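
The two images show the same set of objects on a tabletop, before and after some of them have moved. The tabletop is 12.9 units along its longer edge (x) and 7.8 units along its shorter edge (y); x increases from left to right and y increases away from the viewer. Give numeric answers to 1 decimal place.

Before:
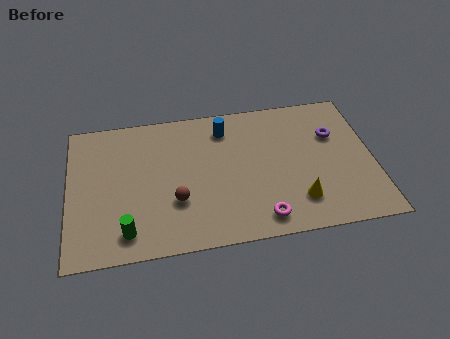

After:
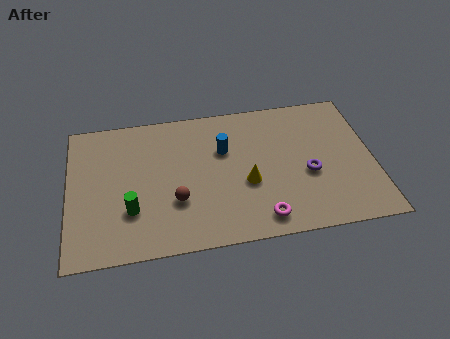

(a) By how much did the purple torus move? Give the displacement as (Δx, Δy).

(-1.2, -2.0)

The purple torus started near (11.3, 5.2) and ended near (10.1, 3.2).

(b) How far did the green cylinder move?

1.1

The green cylinder moved from about (2.4, 1.3) to (2.6, 2.4), a distance of √(0.2² + 1.1²) ≈ 1.1.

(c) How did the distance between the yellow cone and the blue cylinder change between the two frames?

-3.2

They were about 5.4 units apart before and 2.2 after — 3.2 units closer together.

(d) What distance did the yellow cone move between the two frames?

2.5

The yellow cone was near (9.6, 1.8) before and (7.5, 3.1) after, so it travelled √(2.1² + 1.3²) ≈ 2.5 units.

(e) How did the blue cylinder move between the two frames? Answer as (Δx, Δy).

(-0.1, -1.2)

From the two frames, the blue cylinder sits at roughly (6.7, 6.3) before and (6.6, 5.1) after.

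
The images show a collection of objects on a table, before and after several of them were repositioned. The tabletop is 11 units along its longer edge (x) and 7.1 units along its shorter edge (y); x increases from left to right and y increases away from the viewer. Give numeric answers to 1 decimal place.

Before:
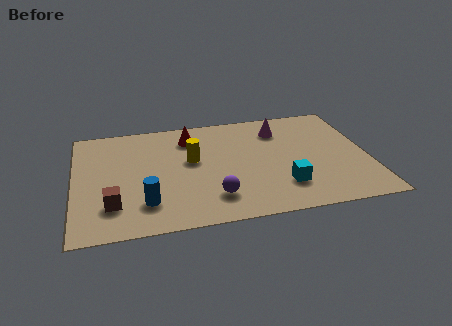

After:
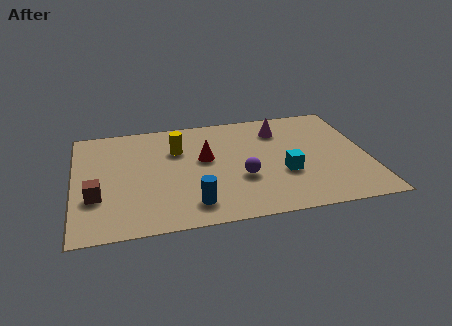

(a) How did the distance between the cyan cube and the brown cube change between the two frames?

+0.7

Before: roughly 6.3 units apart; after: 7.0. That's 0.7 units further apart.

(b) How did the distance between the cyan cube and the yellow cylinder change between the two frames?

+0.5

They were about 4.0 units apart before and 4.5 after — 0.5 units further apart.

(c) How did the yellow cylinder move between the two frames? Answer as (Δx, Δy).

(-0.5, 0.8)

The yellow cylinder was at about (4.4, 4.1) and moved to about (3.9, 4.9).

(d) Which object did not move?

the magenta cone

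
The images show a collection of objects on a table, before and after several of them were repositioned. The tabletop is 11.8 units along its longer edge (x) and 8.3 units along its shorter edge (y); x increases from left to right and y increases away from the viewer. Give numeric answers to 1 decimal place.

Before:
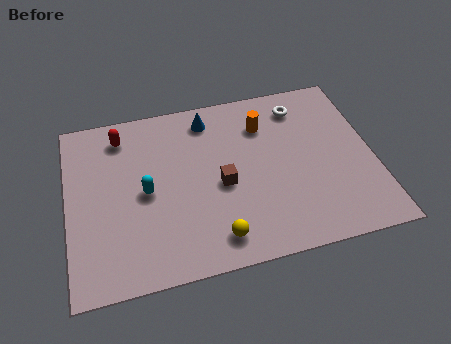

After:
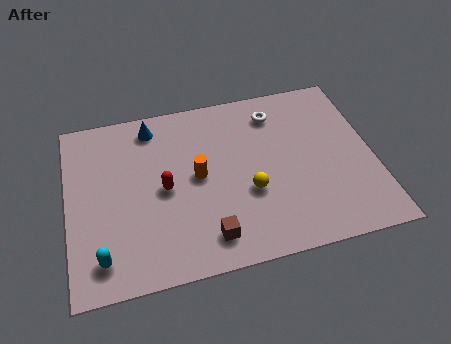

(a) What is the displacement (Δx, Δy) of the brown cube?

(-0.7, -2.3)

From the two frames, the brown cube sits at roughly (5.9, 3.7) before and (5.2, 1.4) after.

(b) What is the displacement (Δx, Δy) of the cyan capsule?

(-1.8, -2.6)

From the two frames, the cyan capsule sits at roughly (3.0, 4.0) before and (1.2, 1.4) after.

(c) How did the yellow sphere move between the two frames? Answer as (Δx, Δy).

(1.4, 1.8)

The yellow sphere was at about (5.5, 1.3) and moved to about (6.9, 3.1).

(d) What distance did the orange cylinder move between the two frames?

3.3

The orange cylinder was near (7.7, 6.2) before and (5.0, 4.3) after, so it travelled √(2.7² + 1.9²) ≈ 3.3 units.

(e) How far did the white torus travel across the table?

1.0

The white torus was near (9.2, 6.8) before and (8.2, 6.7) after, so it travelled √(1.0² + 0.1²) ≈ 1.0 units.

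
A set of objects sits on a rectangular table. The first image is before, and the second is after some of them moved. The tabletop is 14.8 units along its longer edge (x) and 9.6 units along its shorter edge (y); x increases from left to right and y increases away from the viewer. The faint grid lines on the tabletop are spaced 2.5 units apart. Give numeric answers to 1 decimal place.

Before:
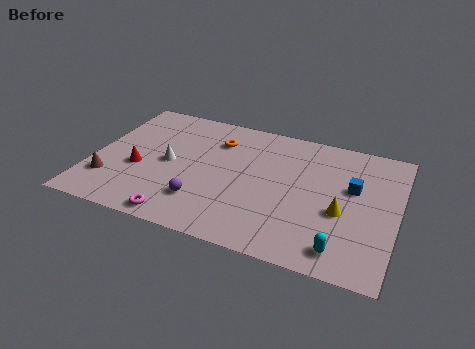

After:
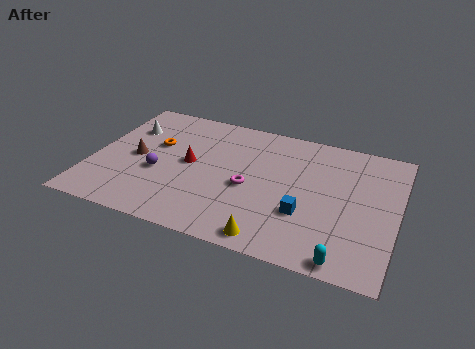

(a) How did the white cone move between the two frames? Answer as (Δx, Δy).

(-2.3, 2.1)

From the two frames, the white cone sits at roughly (3.7, 4.7) before and (1.4, 6.8) after.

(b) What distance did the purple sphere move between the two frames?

2.7

The purple sphere moved from about (5.6, 2.4) to (3.3, 3.8), a distance of √(2.3² + 1.4²) ≈ 2.7.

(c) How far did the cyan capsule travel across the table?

0.6

The cyan capsule moved from about (12.4, 1.4) to (12.6, 0.8), a distance of √(0.2² + 0.6²) ≈ 0.6.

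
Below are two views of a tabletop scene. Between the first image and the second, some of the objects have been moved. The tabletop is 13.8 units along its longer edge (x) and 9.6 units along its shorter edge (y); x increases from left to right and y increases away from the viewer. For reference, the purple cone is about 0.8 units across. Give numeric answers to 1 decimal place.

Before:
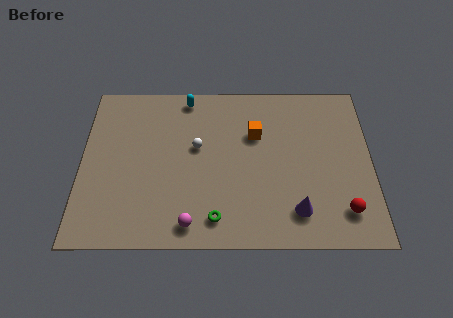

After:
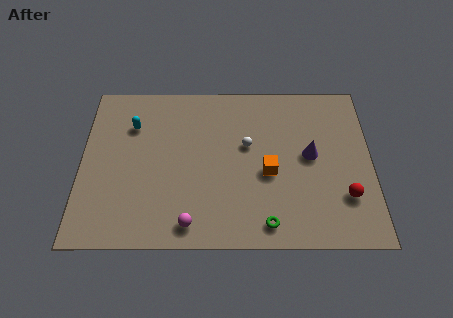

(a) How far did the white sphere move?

2.4

The white sphere moved from about (5.5, 5.6) to (7.9, 5.7), a distance of √(2.4² + 0.1²) ≈ 2.4.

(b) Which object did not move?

the magenta sphere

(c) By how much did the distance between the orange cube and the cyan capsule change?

+3.1

The distance was about 4.0 in the first image and 7.1 in the second, so they moved 3.1 units further apart.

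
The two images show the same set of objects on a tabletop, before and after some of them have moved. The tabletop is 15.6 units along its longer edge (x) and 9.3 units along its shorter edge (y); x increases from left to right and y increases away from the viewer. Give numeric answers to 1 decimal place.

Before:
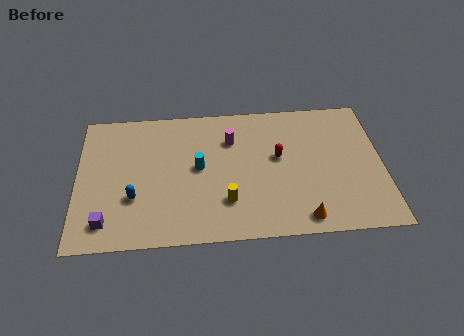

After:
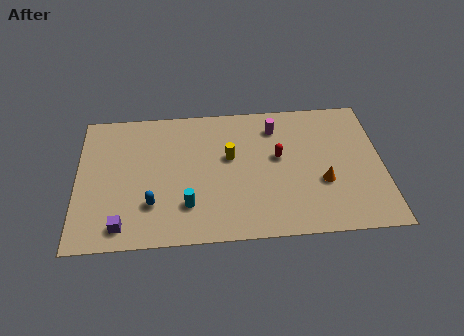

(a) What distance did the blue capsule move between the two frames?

1.0

The blue capsule was near (2.9, 3.1) before and (3.8, 2.6) after, so it travelled √(0.9² + 0.5²) ≈ 1.0 units.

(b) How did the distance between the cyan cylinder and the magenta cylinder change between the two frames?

+4.3

They were about 2.5 units apart before and 6.8 after — 4.3 units further apart.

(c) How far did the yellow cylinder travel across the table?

3.0

From (7.6, 2.5) to (7.8, 5.5), the yellow cylinder covered √(0.2² + 3.0²) ≈ 3.0 units.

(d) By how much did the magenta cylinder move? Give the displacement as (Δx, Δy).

(2.3, 0.7)

The magenta cylinder was at about (7.9, 6.7) and moved to about (10.2, 7.4).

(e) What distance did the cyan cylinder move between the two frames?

2.6

From (6.2, 4.9) to (5.6, 2.4), the cyan cylinder covered √(0.6² + 2.5²) ≈ 2.6 units.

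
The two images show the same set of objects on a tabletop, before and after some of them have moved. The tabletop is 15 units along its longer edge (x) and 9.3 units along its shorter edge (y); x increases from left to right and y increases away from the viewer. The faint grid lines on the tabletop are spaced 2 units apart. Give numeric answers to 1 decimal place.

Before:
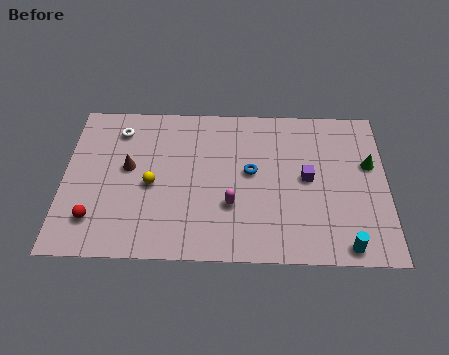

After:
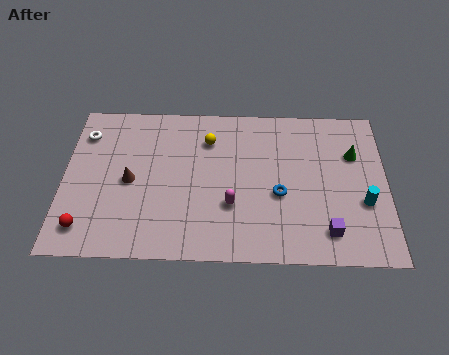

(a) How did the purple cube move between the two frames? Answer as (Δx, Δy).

(0.9, -3.1)

From the two frames, the purple cube sits at roughly (11.3, 4.8) before and (12.2, 1.7) after.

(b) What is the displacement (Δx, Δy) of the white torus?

(-1.6, -0.3)

The white torus started near (2.5, 7.5) and ended near (0.9, 7.2).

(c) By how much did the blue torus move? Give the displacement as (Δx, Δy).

(1.3, -1.3)

The blue torus was at about (8.7, 5.1) and moved to about (10.0, 3.8).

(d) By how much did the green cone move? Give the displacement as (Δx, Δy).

(-0.7, 0.6)

The green cone was at about (14.2, 5.7) and moved to about (13.5, 6.3).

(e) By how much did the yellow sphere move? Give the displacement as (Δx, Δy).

(2.6, 2.8)

The yellow sphere was at about (4.1, 4.2) and moved to about (6.7, 7.0).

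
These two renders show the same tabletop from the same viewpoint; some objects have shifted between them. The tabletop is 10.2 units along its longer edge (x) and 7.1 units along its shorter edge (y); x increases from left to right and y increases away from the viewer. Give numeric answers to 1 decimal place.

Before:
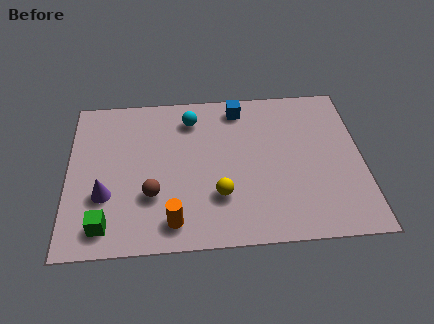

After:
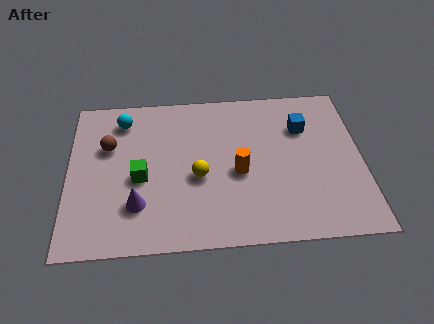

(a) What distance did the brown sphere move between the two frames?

2.7

The brown sphere was near (2.9, 2.3) before and (1.4, 4.6) after, so it travelled √(1.5² + 2.3²) ≈ 2.7 units.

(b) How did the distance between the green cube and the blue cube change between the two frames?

-0.9

The distance was about 6.9 in the first image and 6.0 in the second, so they moved 0.9 units closer together.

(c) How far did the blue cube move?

2.5

The blue cube moved from about (6.0, 6.1) to (8.2, 5.0), a distance of √(2.2² + 1.1²) ≈ 2.5.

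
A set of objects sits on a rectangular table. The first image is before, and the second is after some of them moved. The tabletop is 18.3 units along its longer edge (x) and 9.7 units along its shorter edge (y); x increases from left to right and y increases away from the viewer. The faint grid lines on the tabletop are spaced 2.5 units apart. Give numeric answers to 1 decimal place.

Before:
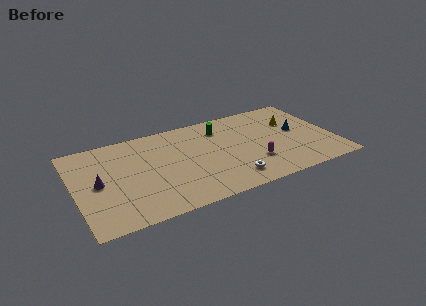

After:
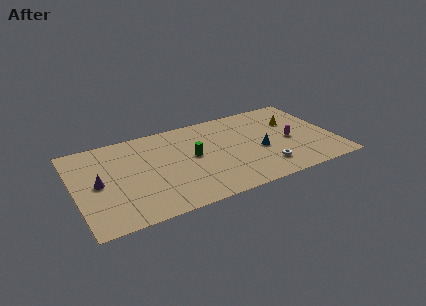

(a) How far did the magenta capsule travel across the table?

3.2

From (12.4, 2.9) to (15.2, 4.4), the magenta capsule covered √(2.8² + 1.5²) ≈ 3.2 units.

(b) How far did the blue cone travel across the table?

3.1

From (15.9, 5.3) to (13.0, 4.1), the blue cone covered √(2.9² + 1.2²) ≈ 3.1 units.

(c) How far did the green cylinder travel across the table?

3.3

From (10.6, 7.6) to (8.3, 5.2), the green cylinder covered √(2.3² + 2.4²) ≈ 3.3 units.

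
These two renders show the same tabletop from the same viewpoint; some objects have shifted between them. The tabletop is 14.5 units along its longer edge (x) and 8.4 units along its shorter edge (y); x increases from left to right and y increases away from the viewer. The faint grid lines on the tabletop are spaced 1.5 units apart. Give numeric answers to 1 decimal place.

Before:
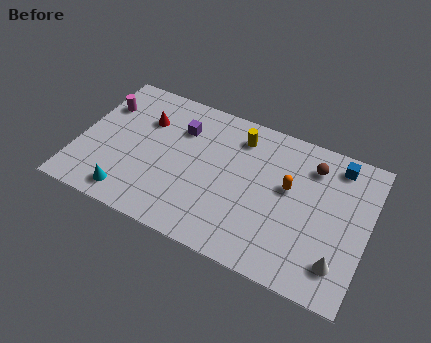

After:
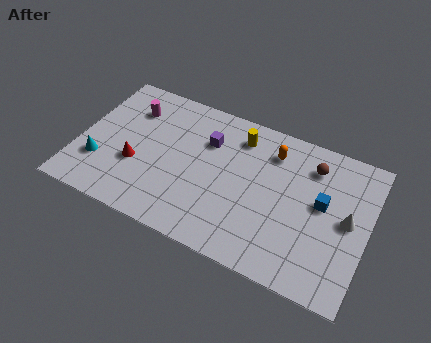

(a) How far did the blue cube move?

2.5

The blue cube was near (12.7, 7.2) before and (12.2, 4.7) after, so it travelled √(0.5² + 2.5²) ≈ 2.5 units.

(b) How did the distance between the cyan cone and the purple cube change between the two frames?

+0.8

Before: roughly 5.3 units apart; after: 6.1. That's 0.8 units further apart.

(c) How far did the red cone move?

2.8

From (3.1, 5.9) to (3.0, 3.1), the red cone covered √(0.1² + 2.8²) ≈ 2.8 units.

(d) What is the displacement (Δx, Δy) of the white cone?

(0.2, 2.5)

From the two frames, the white cone sits at roughly (13.3, 1.8) before and (13.5, 4.3) after.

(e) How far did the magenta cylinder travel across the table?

1.4

The magenta cylinder was near (0.9, 6.0) before and (2.3, 6.3) after, so it travelled √(1.4² + 0.3²) ≈ 1.4 units.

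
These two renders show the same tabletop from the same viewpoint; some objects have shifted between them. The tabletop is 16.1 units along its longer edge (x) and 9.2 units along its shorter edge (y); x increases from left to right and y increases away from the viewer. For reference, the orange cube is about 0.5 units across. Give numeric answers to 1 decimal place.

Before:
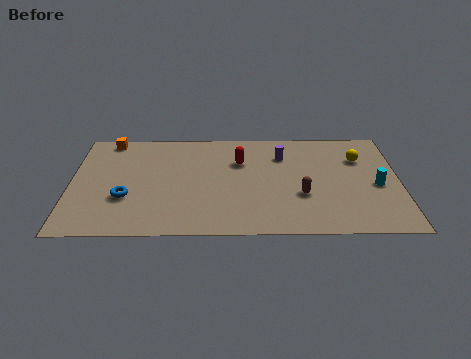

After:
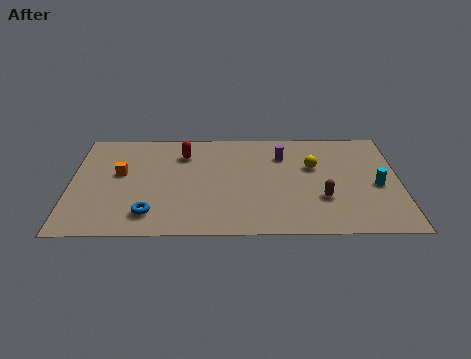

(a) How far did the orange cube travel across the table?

3.1

From (1.8, 8.3) to (2.4, 5.3), the orange cube covered √(0.6² + 3.0²) ≈ 3.1 units.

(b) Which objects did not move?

the cyan cylinder and the purple cylinder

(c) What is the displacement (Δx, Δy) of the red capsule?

(-2.8, 0.7)

The red capsule was at about (8.3, 6.3) and moved to about (5.5, 7.0).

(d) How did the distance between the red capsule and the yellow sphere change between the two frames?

+0.6

They were about 5.9 units apart before and 6.5 after — 0.6 units further apart.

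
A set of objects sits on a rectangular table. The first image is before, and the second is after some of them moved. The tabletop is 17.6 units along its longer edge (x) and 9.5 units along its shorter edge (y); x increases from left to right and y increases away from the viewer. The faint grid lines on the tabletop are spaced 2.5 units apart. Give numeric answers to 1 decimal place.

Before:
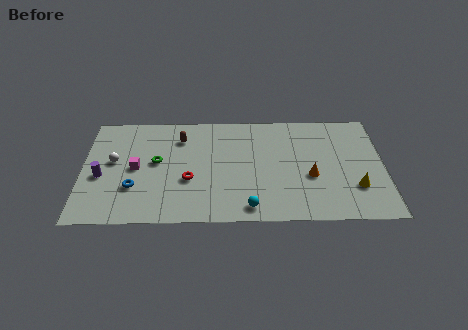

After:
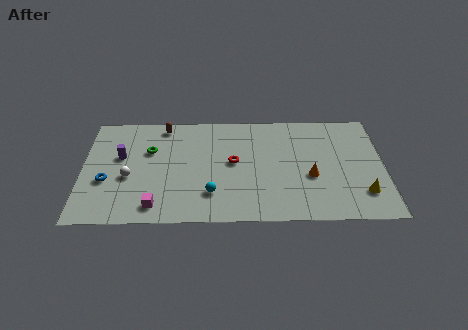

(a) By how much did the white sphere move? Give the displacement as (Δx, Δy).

(0.9, -1.4)

From the two frames, the white sphere sits at roughly (1.8, 5.3) before and (2.7, 3.9) after.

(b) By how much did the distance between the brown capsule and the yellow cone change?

+2.0

They were about 11.1 units apart before and 13.1 after — 2.0 units further apart.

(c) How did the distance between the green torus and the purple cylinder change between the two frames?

-1.6

Before: roughly 3.4 units apart; after: 1.8. That's 1.6 units closer together.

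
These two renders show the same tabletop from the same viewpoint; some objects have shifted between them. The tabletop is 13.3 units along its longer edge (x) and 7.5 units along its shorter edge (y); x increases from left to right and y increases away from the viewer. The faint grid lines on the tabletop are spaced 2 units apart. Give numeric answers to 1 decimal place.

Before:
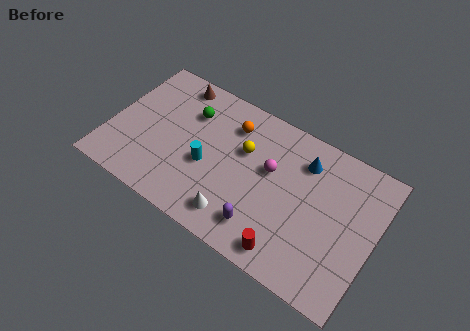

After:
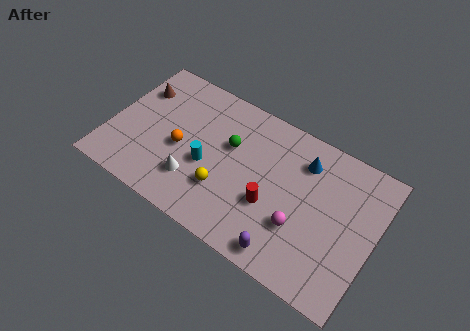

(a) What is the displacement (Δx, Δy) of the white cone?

(-2.3, 0.7)

The white cone started near (6.8, 1.3) and ended near (4.5, 2.0).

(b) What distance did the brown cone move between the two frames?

2.1

From (2.7, 6.6) to (1.0, 5.4), the brown cone covered √(1.7² + 1.2²) ≈ 2.1 units.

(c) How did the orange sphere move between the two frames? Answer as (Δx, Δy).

(-2.2, -2.5)

From the two frames, the orange sphere sits at roughly (5.8, 5.8) before and (3.6, 3.3) after.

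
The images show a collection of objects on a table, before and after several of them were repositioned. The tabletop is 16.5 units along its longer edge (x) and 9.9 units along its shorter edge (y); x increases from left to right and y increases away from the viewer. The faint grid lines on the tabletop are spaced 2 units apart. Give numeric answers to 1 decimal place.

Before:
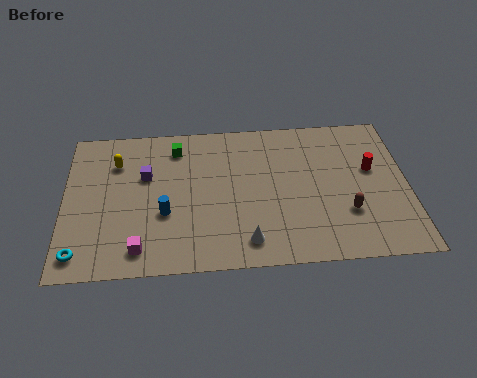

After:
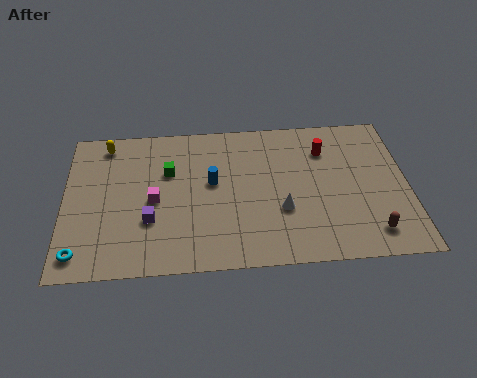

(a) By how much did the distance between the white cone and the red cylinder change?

-3.0

Before: roughly 7.5 units apart; after: 4.5. That's 3.0 units closer together.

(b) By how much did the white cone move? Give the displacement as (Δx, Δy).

(1.7, 1.9)

The white cone started near (8.7, 1.6) and ended near (10.4, 3.5).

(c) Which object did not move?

the cyan torus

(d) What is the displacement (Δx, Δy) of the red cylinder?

(-2.2, 1.5)

The red cylinder started near (14.8, 5.9) and ended near (12.6, 7.4).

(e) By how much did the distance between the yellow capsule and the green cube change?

+0.7

The distance was about 3.0 in the first image and 3.7 in the second, so they moved 0.7 units further apart.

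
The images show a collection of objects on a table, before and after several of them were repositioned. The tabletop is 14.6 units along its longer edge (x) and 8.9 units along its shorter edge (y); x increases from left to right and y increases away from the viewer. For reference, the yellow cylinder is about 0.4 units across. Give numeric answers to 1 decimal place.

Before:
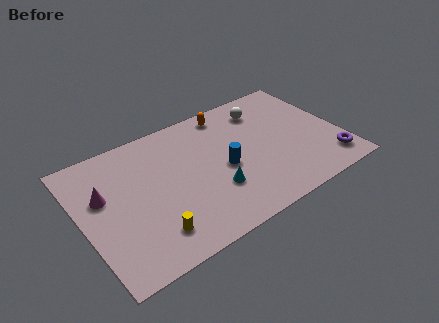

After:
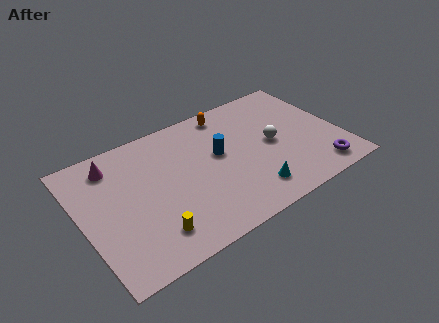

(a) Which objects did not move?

the orange capsule and the yellow cylinder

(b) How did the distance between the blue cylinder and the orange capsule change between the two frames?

-1.0

They were about 3.9 units apart before and 2.9 after — 1.0 units closer together.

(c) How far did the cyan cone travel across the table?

2.2

The cyan cone moved from about (7.1, 2.8) to (9.0, 1.7), a distance of √(1.9² + 1.1²) ≈ 2.2.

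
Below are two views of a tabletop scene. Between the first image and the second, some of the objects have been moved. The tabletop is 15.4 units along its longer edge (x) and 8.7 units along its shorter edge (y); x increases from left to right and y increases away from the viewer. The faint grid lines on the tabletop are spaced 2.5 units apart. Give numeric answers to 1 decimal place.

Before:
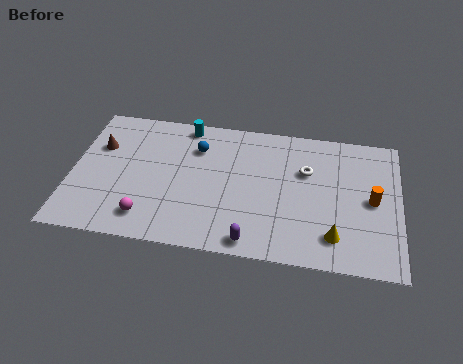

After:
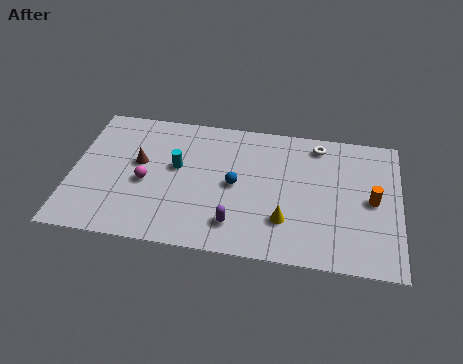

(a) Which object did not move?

the orange cylinder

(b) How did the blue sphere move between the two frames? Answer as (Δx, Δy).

(1.9, -2.1)

The blue sphere started near (5.8, 6.4) and ended near (7.7, 4.3).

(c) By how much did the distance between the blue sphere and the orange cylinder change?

-2.2

The distance was about 8.6 in the first image and 6.4 in the second, so they moved 2.2 units closer together.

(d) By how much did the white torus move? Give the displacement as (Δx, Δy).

(0.5, 1.8)

From the two frames, the white torus sits at roughly (11.0, 5.7) before and (11.5, 7.5) after.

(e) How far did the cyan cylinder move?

2.8

The cyan cylinder moved from about (5.2, 7.8) to (4.9, 5.0), a distance of √(0.3² + 2.8²) ≈ 2.8.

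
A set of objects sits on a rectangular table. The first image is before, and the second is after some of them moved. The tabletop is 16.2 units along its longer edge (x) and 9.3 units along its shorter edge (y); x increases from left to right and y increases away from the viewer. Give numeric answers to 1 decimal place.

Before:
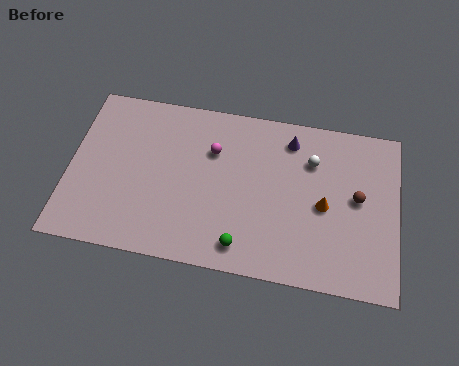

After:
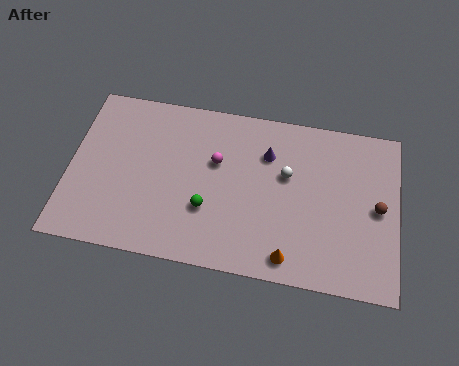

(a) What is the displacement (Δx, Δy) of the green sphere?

(-1.8, 1.7)

The green sphere was at about (8.7, 1.4) and moved to about (6.9, 3.1).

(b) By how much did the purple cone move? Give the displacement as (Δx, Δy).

(-1.1, -1.0)

The purple cone started near (10.8, 7.7) and ended near (9.7, 6.7).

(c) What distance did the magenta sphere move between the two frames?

0.6

From (7.0, 6.4) to (7.2, 5.8), the magenta sphere covered √(0.2² + 0.6²) ≈ 0.6 units.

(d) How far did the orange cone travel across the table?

3.5

From (12.6, 4.3) to (11.0, 1.2), the orange cone covered √(1.6² + 3.1²) ≈ 3.5 units.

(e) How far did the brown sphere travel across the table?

1.1

The brown sphere was near (14.2, 5.0) before and (15.2, 4.6) after, so it travelled √(1.0² + 0.4²) ≈ 1.1 units.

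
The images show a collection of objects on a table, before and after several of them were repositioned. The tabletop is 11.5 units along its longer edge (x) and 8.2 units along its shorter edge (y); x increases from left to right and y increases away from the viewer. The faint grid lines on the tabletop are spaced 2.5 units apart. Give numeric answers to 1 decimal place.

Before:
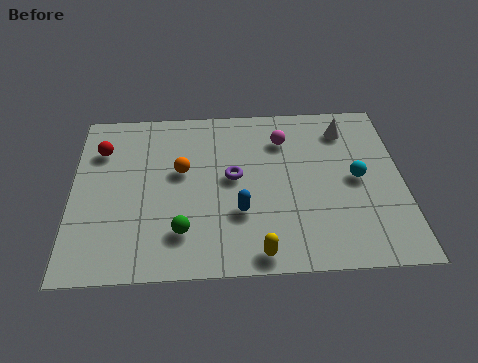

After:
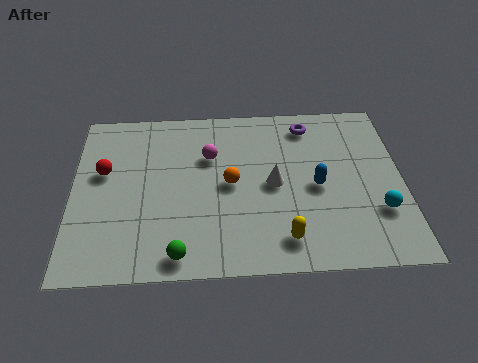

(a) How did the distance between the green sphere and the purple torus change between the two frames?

+4.5

They were about 3.1 units apart before and 7.6 after — 4.5 units further apart.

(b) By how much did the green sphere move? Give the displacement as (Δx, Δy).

(-0.1, -1.0)

From the two frames, the green sphere sits at roughly (3.8, 1.9) before and (3.7, 0.9) after.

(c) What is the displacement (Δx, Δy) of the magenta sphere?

(-2.6, -0.7)

The magenta sphere was at about (7.4, 6.2) and moved to about (4.8, 5.5).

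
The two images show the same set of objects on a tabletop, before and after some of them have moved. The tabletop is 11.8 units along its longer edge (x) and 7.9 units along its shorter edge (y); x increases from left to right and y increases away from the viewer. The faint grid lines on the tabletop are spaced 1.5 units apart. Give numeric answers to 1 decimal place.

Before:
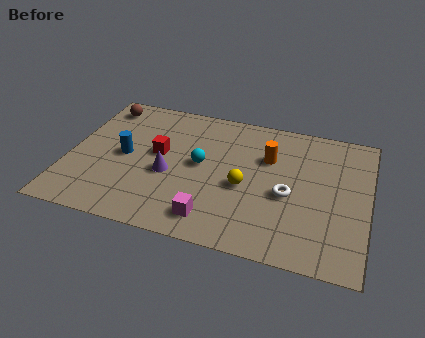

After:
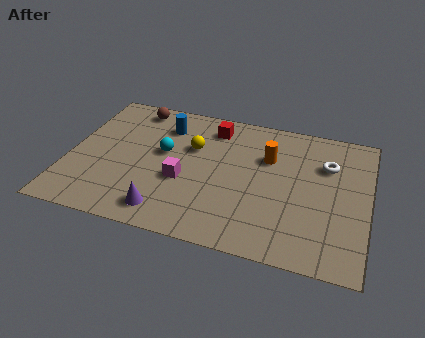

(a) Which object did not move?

the orange cylinder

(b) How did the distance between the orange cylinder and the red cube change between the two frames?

-1.8

Before: roughly 4.4 units apart; after: 2.6. That's 1.8 units closer together.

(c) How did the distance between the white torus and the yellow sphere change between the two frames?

+3.6

Before: roughly 1.7 units apart; after: 5.3. That's 3.6 units further apart.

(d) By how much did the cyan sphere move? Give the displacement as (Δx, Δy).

(-1.5, 0.3)

The cyan sphere was at about (5.2, 4.2) and moved to about (3.7, 4.5).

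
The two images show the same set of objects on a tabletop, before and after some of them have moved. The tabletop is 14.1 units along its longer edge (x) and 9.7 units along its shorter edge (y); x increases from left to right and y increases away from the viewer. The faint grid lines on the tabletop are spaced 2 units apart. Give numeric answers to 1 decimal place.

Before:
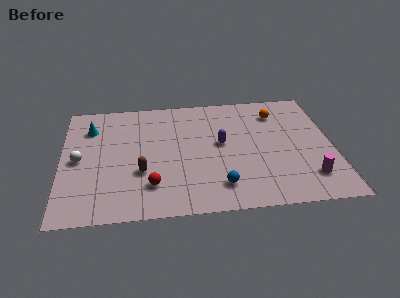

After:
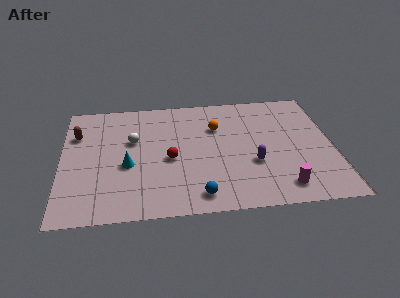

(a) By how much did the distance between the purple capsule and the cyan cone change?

-0.6

They were about 7.1 units apart before and 6.5 after — 0.6 units closer together.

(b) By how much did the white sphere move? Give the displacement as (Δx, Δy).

(2.8, 1.3)

From the two frames, the white sphere sits at roughly (0.9, 4.7) before and (3.7, 6.0) after.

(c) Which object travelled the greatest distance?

the brown capsule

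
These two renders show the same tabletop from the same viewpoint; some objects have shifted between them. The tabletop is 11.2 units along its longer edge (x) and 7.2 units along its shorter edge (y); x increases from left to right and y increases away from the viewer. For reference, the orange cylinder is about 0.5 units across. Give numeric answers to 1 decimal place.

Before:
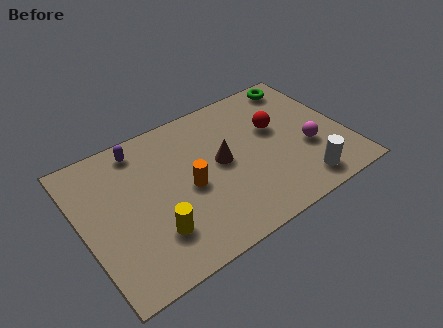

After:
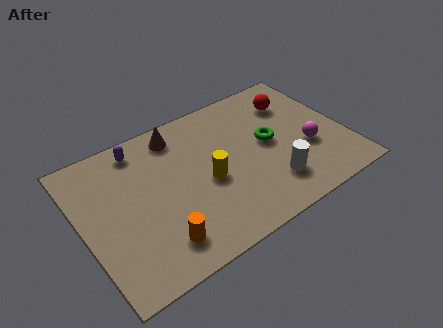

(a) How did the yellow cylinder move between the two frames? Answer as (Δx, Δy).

(2.5, 1.3)

From the two frames, the yellow cylinder sits at roughly (2.7, 1.9) before and (5.2, 3.2) after.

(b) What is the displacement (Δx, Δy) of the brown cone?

(-1.5, 2.3)

From the two frames, the brown cone sits at roughly (5.9, 3.8) before and (4.4, 6.1) after.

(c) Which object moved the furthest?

the green torus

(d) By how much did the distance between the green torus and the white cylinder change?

-3.2

The distance was about 5.3 in the first image and 2.1 in the second, so they moved 3.2 units closer together.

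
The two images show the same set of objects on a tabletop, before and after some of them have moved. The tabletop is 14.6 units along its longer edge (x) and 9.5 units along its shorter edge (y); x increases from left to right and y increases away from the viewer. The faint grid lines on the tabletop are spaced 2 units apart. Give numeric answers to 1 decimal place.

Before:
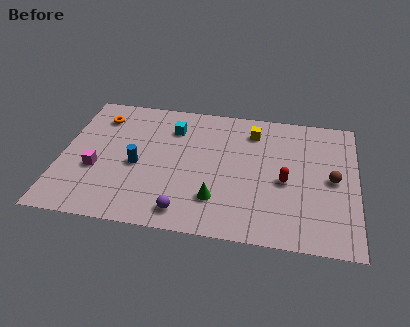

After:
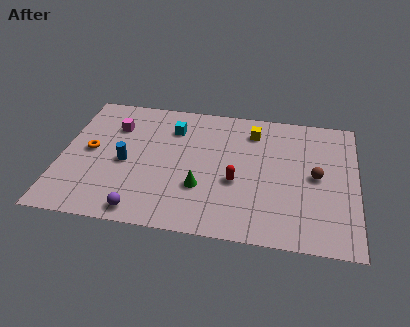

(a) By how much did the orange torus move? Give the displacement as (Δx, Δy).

(-0.3, -2.6)

The orange torus started near (1.7, 7.5) and ended near (1.4, 4.9).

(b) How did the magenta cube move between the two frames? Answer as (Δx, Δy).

(0.7, 3.3)

The magenta cube started near (1.8, 3.6) and ended near (2.5, 6.9).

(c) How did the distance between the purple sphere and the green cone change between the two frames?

+1.6

The distance was about 1.9 in the first image and 3.5 in the second, so they moved 1.6 units further apart.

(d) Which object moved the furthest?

the magenta cube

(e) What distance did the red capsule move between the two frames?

2.4

From (11.1, 4.2) to (8.7, 3.8), the red capsule covered √(2.4² + 0.4²) ≈ 2.4 units.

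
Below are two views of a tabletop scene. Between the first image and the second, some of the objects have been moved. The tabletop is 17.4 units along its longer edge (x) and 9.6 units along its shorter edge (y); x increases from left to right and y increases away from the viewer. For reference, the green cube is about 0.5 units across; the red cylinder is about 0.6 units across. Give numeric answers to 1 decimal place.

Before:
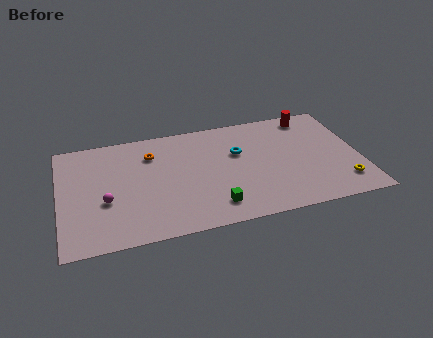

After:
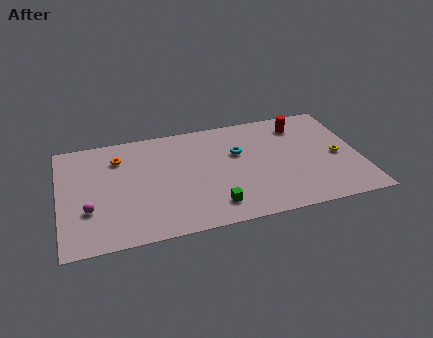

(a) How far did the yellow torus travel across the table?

2.4

From (16.2, 2.0) to (16.1, 4.4), the yellow torus covered √(0.1² + 2.4²) ≈ 2.4 units.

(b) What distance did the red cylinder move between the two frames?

0.9

The red cylinder was near (14.9, 8.4) before and (14.2, 7.8) after, so it travelled √(0.7² + 0.6²) ≈ 0.9 units.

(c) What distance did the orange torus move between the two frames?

1.9

The orange torus moved from about (5.4, 7.2) to (3.5, 7.3), a distance of √(1.9² + 0.1²) ≈ 1.9.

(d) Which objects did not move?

the green cube and the cyan torus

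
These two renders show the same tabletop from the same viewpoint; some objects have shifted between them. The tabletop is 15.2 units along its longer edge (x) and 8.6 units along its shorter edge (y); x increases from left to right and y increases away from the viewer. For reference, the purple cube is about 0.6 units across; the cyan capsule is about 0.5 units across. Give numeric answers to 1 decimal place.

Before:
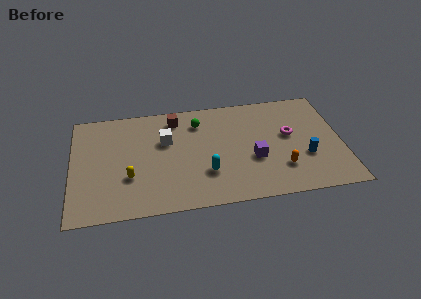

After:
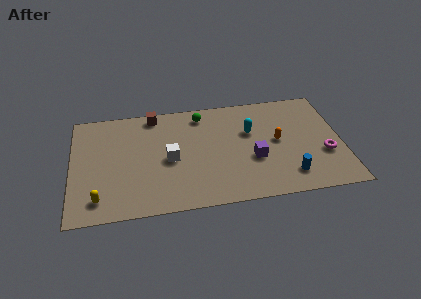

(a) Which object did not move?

the purple cube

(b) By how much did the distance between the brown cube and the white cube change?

+2.0

Before: roughly 1.8 units apart; after: 3.8. That's 2.0 units further apart.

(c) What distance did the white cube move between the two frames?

1.5

From (5.3, 5.5) to (5.5, 4.0), the white cube covered √(0.2² + 1.5²) ≈ 1.5 units.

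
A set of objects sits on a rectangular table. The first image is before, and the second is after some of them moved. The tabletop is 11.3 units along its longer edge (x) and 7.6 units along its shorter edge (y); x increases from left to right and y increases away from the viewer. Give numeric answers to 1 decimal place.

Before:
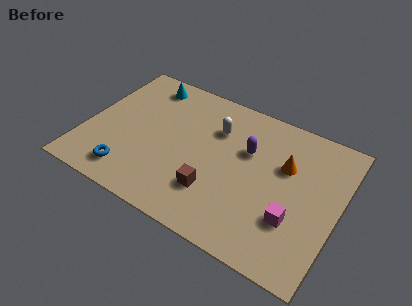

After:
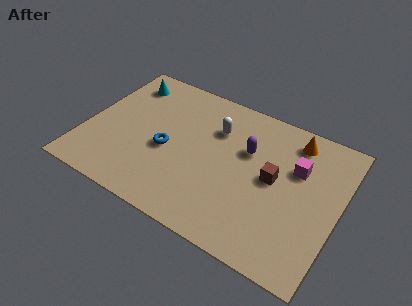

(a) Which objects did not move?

the white capsule and the purple capsule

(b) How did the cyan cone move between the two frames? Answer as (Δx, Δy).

(-0.9, -0.3)

From the two frames, the cyan cone sits at roughly (2.2, 6.5) before and (1.3, 6.2) after.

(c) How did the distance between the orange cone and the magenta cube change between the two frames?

-1.2

The distance was about 2.6 in the first image and 1.4 in the second, so they moved 1.2 units closer together.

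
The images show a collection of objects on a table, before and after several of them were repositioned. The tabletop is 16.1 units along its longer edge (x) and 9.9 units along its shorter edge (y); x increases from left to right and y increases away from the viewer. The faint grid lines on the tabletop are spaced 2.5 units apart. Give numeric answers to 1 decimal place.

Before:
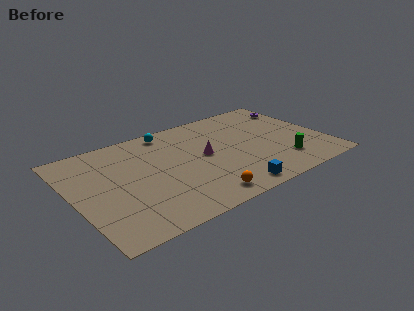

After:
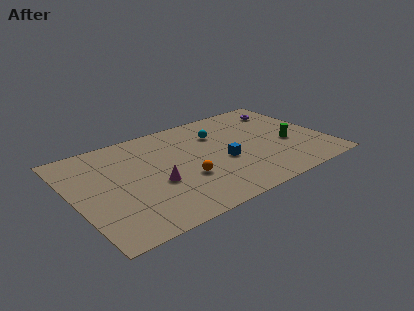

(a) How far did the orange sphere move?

2.3

The orange sphere was near (7.4, 1.3) before and (6.8, 3.5) after, so it travelled √(0.6² + 2.2²) ≈ 2.3 units.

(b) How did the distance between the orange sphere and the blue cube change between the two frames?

+0.8

Before: roughly 1.9 units apart; after: 2.7. That's 0.8 units further apart.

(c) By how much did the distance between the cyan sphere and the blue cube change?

-5.1

Before: roughly 8.1 units apart; after: 3.0. That's 5.1 units closer together.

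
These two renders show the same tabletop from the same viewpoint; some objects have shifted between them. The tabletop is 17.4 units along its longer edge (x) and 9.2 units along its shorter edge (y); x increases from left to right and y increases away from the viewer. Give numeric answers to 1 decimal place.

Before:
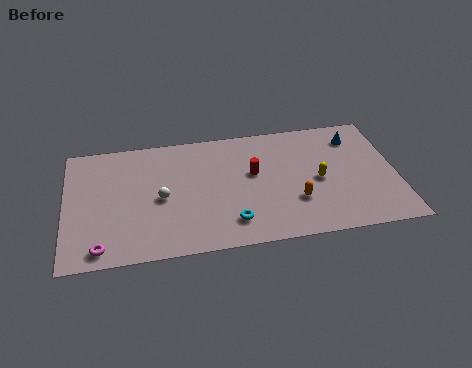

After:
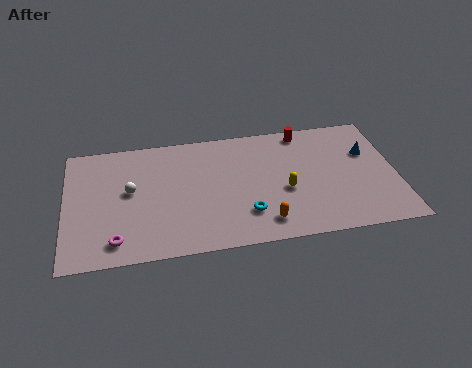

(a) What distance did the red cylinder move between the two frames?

4.0

The red cylinder was near (9.9, 5.4) before and (12.7, 8.2) after, so it travelled √(2.8² + 2.8²) ≈ 4.0 units.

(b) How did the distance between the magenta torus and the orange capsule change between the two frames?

-2.7

The distance was about 10.4 in the first image and 7.7 in the second, so they moved 2.7 units closer together.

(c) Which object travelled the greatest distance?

the red cylinder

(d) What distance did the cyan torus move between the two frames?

0.9

The cyan torus moved from about (8.6, 1.9) to (9.4, 2.4), a distance of √(0.8² + 0.5²) ≈ 0.9.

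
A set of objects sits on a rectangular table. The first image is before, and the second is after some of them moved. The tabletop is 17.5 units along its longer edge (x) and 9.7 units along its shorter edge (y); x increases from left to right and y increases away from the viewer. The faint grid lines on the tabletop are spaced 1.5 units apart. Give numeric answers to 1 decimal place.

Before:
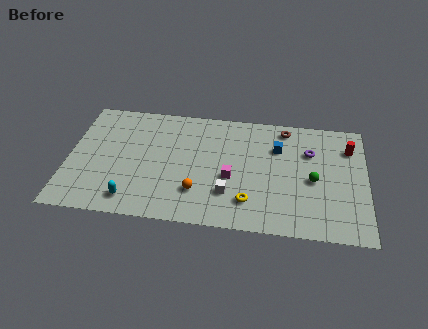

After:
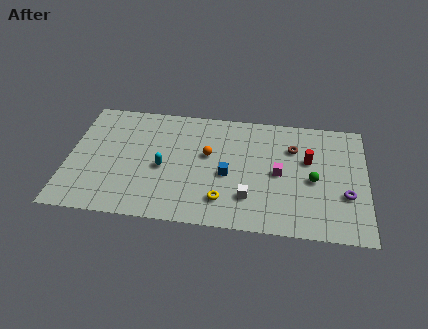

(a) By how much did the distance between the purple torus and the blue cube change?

+5.0

The distance was about 1.9 in the first image and 6.9 in the second, so they moved 5.0 units further apart.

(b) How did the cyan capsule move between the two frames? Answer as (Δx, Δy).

(1.7, 2.8)

From the two frames, the cyan capsule sits at roughly (3.9, 1.5) before and (5.6, 4.3) after.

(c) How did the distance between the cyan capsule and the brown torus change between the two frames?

-3.2

They were about 11.2 units apart before and 8.0 after — 3.2 units closer together.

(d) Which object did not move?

the green sphere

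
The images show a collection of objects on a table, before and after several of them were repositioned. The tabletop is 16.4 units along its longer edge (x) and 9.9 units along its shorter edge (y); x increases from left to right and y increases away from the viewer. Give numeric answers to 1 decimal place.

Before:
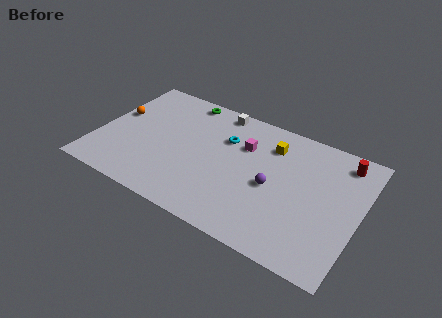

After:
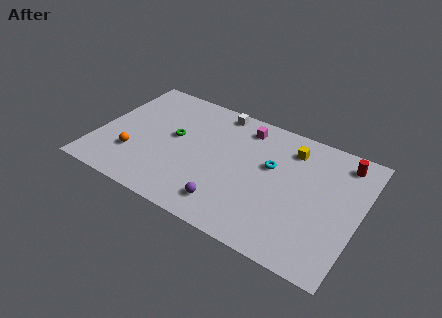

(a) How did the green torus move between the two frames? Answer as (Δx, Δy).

(-0.1, -3.4)

The green torus started near (4.8, 8.9) and ended near (4.7, 5.5).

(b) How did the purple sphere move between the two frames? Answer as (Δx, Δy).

(-2.4, -2.7)

The purple sphere was at about (11.1, 4.5) and moved to about (8.7, 1.8).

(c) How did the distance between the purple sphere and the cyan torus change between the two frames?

+0.7

The distance was about 4.0 in the first image and 4.7 in the second, so they moved 0.7 units further apart.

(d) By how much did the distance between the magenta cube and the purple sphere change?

+3.4

Before: roughly 3.1 units apart; after: 6.5. That's 3.4 units further apart.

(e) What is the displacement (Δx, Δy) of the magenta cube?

(-0.2, 1.5)

The magenta cube was at about (9.0, 6.8) and moved to about (8.8, 8.3).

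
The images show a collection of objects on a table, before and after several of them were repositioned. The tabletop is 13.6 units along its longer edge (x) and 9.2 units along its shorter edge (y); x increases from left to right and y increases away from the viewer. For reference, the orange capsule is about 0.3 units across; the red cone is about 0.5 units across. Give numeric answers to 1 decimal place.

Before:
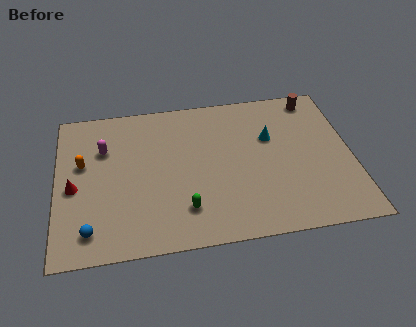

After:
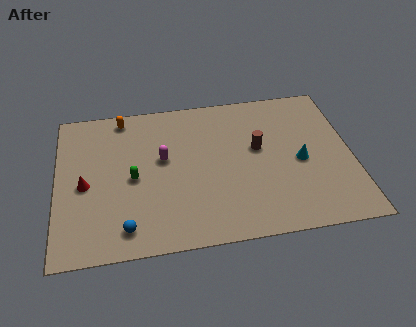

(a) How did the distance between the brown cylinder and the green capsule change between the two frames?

-2.8

They were about 8.7 units apart before and 5.9 after — 2.8 units closer together.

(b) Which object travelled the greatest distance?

the brown cylinder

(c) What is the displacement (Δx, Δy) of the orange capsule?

(1.9, 2.7)

From the two frames, the orange capsule sits at roughly (1.2, 5.5) before and (3.1, 8.2) after.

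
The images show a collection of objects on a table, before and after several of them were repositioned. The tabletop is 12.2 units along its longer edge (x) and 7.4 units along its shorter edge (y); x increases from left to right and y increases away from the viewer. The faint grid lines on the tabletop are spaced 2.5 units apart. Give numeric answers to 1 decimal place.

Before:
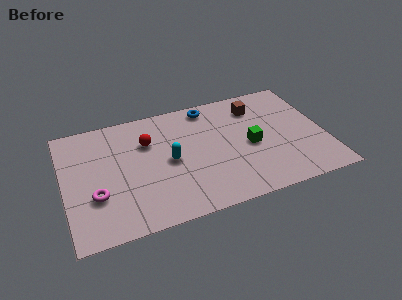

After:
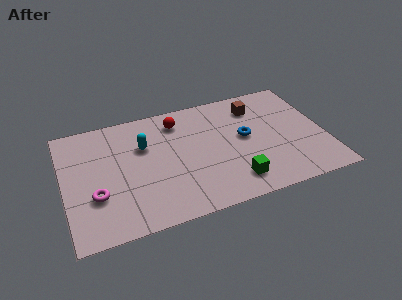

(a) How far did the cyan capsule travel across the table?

1.7

The cyan capsule moved from about (4.9, 3.6) to (3.8, 4.9), a distance of √(1.1² + 1.3²) ≈ 1.7.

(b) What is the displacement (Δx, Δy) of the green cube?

(-1.0, -2.0)

From the two frames, the green cube sits at roughly (8.7, 3.4) before and (7.7, 1.4) after.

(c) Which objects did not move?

the magenta torus and the brown cube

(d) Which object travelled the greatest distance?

the blue torus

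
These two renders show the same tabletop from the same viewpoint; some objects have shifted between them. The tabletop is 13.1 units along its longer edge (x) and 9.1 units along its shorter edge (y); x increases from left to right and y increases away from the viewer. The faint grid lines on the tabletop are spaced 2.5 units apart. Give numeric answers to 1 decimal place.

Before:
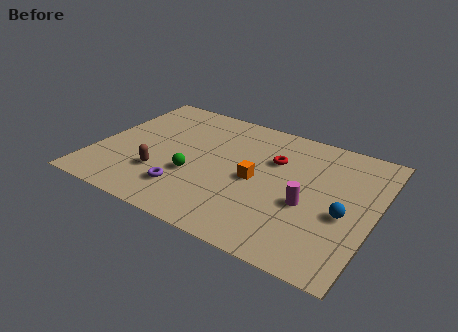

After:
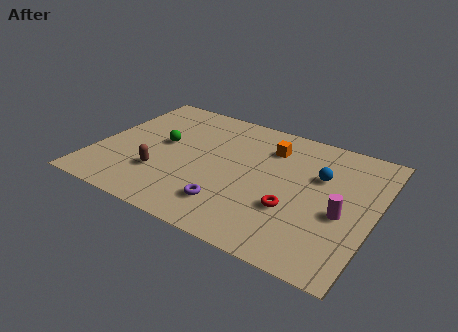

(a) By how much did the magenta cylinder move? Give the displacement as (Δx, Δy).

(1.6, 0.1)

From the two frames, the magenta cylinder sits at roughly (10.1, 3.7) before and (11.7, 3.8) after.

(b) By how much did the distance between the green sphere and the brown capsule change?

+0.7

They were about 1.6 units apart before and 2.3 after — 0.7 units further apart.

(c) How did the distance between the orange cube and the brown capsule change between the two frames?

+1.6

The distance was about 4.6 in the first image and 6.2 in the second, so they moved 1.6 units further apart.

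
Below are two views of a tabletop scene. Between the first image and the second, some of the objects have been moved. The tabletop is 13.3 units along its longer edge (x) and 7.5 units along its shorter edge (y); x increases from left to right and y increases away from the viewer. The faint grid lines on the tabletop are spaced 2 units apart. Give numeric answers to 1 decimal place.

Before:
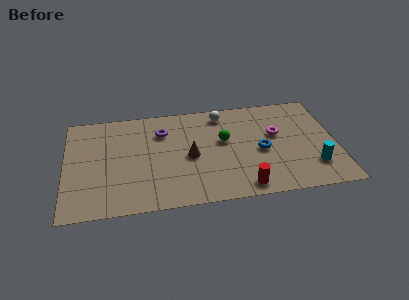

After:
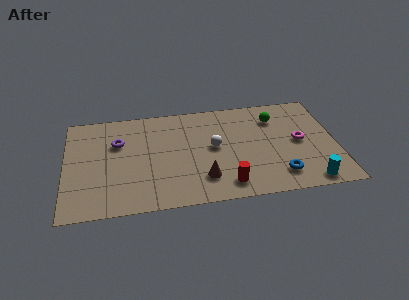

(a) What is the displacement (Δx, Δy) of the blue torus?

(0.8, -1.9)

From the two frames, the blue torus sits at roughly (9.6, 3.4) before and (10.4, 1.5) after.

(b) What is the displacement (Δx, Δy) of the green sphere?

(2.6, 1.3)

The green sphere started near (7.8, 4.4) and ended near (10.4, 5.7).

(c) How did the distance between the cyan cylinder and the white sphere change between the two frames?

-0.7

They were about 6.2 units apart before and 5.5 after — 0.7 units closer together.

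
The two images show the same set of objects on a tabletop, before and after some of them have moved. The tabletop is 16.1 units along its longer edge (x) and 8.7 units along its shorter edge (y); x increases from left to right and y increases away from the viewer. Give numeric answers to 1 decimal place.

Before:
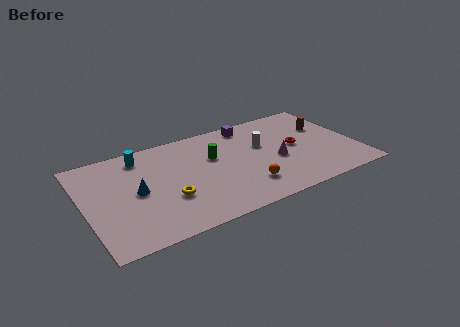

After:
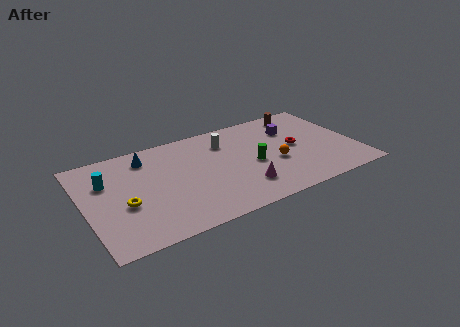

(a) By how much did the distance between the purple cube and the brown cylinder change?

-3.3

They were about 4.8 units apart before and 1.5 after — 3.3 units closer together.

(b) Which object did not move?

the red torus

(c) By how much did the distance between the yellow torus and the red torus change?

+2.4

Before: roughly 8.0 units apart; after: 10.4. That's 2.4 units further apart.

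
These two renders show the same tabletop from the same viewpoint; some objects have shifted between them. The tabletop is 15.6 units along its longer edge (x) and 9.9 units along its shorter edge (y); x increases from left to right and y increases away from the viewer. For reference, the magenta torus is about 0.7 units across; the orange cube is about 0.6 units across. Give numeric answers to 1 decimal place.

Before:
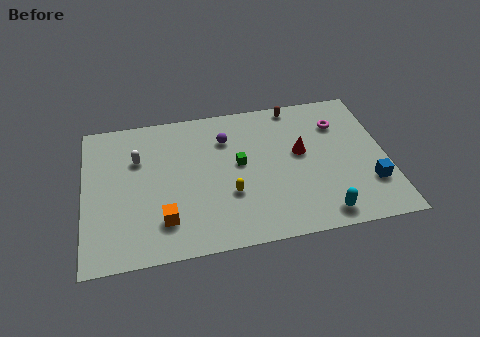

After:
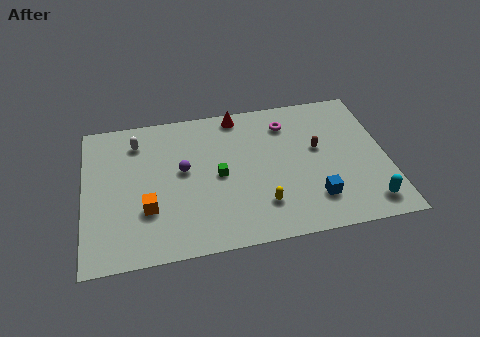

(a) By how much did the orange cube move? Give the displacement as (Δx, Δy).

(-0.8, 0.9)

The orange cube was at about (4.0, 2.3) and moved to about (3.2, 3.2).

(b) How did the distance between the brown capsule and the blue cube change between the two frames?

-3.7

They were about 7.1 units apart before and 3.4 after — 3.7 units closer together.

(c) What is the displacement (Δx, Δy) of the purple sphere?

(-2.3, -1.8)

The purple sphere was at about (7.4, 7.3) and moved to about (5.1, 5.5).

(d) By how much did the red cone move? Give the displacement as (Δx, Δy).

(-3.1, 3.3)

The red cone was at about (11.2, 5.6) and moved to about (8.1, 8.9).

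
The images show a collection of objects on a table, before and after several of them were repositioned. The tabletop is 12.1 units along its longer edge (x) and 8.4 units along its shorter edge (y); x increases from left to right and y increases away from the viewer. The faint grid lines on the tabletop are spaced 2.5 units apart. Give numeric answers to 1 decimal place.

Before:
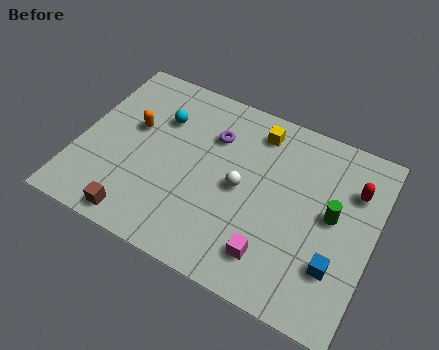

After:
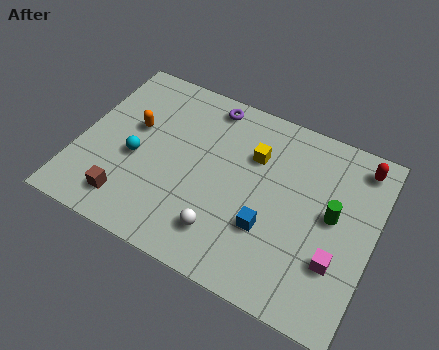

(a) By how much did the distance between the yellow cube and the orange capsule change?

-0.3

Before: roughly 5.3 units apart; after: 5.0. That's 0.3 units closer together.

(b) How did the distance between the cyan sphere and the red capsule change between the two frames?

+1.5

The distance was about 8.0 in the first image and 9.5 in the second, so they moved 1.5 units further apart.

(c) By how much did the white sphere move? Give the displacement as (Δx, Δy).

(-0.4, -2.3)

From the two frames, the white sphere sits at roughly (6.7, 4.1) before and (6.3, 1.8) after.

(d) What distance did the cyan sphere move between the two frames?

2.4

The cyan sphere moved from about (3.1, 5.9) to (2.4, 3.6), a distance of √(0.7² + 2.3²) ≈ 2.4.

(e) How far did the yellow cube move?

1.2

From (7.0, 7.0) to (7.0, 5.8), the yellow cube covered √(0.0² + 1.2²) ≈ 1.2 units.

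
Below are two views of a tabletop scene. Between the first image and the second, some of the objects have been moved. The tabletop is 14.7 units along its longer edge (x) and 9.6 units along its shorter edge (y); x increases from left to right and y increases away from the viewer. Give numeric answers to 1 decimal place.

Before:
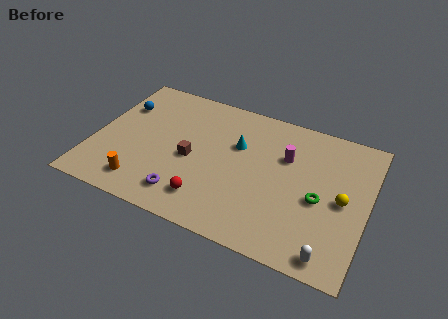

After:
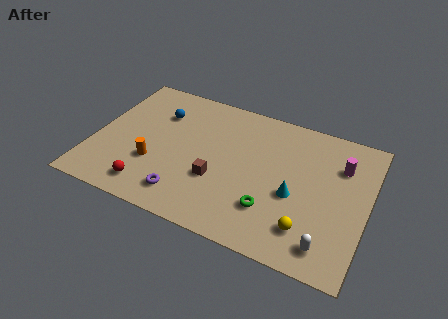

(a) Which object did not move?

the purple torus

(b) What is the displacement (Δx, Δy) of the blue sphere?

(2.1, 0.2)

The blue sphere was at about (1.1, 6.7) and moved to about (3.2, 6.9).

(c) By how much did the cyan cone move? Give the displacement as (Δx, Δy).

(3.3, -2.2)

From the two frames, the cyan cone sits at roughly (7.6, 6.2) before and (10.9, 4.0) after.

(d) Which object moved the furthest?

the cyan cone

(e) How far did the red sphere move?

3.1

From (6.5, 1.9) to (3.4, 1.5), the red sphere covered √(3.1² + 0.4²) ≈ 3.1 units.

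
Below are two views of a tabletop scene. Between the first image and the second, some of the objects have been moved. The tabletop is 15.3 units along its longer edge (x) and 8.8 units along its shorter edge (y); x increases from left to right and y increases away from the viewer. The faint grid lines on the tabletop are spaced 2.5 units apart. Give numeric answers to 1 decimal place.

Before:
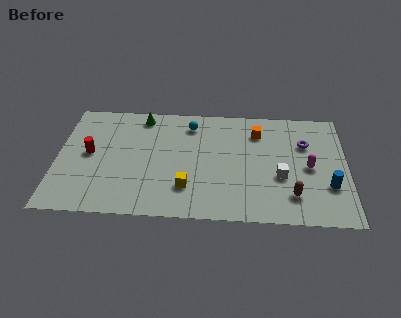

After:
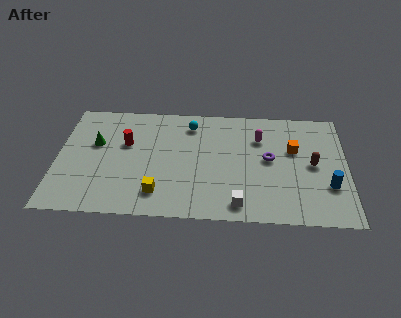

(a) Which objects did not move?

the cyan sphere and the blue cylinder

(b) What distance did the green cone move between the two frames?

3.3

The green cone moved from about (4.4, 7.7) to (2.0, 5.4), a distance of √(2.4² + 2.3²) ≈ 3.3.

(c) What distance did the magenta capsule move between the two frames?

3.3

The magenta capsule moved from about (13.3, 4.2) to (10.7, 6.3), a distance of √(2.6² + 2.1²) ≈ 3.3.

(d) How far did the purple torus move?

2.3

From (13.1, 6.0) to (11.2, 4.7), the purple torus covered √(1.9² + 1.3²) ≈ 2.3 units.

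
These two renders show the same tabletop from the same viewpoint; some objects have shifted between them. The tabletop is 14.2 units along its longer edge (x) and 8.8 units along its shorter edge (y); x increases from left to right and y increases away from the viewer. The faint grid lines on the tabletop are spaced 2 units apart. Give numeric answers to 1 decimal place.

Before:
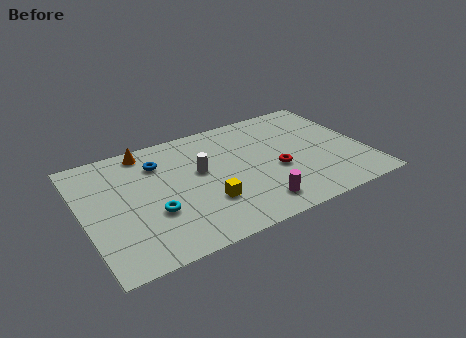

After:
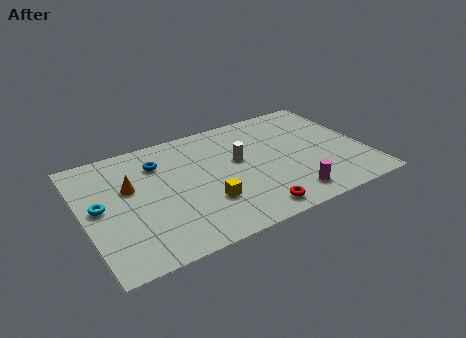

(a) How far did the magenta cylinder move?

1.7

The magenta cylinder was near (8.2, 1.5) before and (9.9, 1.4) after, so it travelled √(1.7² + 0.1²) ≈ 1.7 units.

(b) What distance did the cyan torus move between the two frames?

2.9

The cyan torus moved from about (3.3, 3.1) to (0.8, 4.6), a distance of √(2.5² + 1.5²) ≈ 2.9.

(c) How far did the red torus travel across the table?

3.0

From (9.6, 3.6) to (8.0, 1.1), the red torus covered √(1.6² + 2.5²) ≈ 3.0 units.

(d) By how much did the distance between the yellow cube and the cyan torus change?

+2.8

They were about 2.6 units apart before and 5.4 after — 2.8 units further apart.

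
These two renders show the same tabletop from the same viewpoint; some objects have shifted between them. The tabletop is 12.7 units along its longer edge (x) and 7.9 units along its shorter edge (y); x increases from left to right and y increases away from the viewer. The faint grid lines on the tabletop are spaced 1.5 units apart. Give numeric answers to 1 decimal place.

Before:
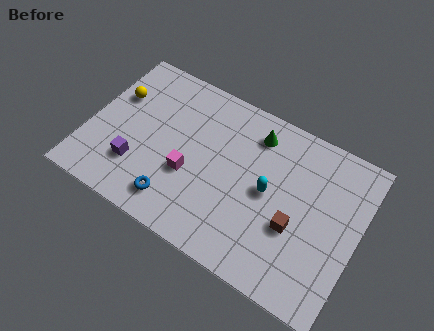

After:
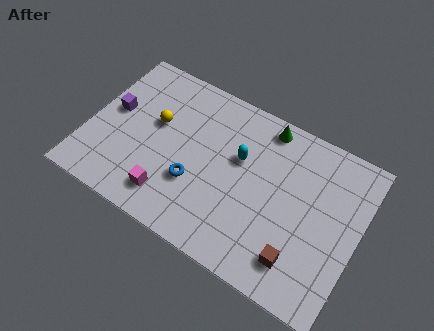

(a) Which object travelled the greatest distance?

the purple cube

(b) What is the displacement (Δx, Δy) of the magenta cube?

(-0.7, -1.5)

From the two frames, the magenta cube sits at roughly (4.9, 3.0) before and (4.2, 1.5) after.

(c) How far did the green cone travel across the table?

0.7

The green cone moved from about (7.5, 6.4) to (7.9, 7.0), a distance of √(0.4² + 0.6²) ≈ 0.7.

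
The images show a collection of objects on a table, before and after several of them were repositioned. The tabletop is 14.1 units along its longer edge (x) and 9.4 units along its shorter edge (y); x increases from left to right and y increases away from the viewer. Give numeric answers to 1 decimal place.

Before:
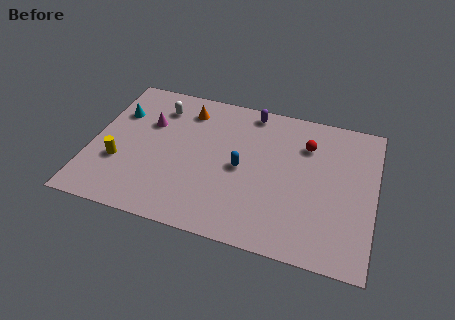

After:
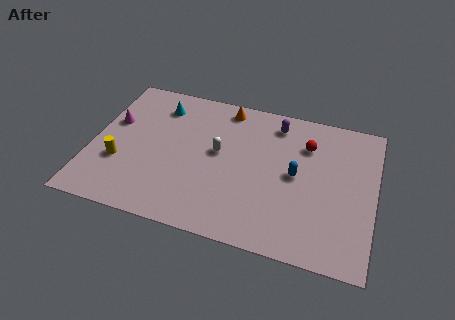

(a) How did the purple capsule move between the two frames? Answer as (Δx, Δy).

(1.3, -0.5)

The purple capsule was at about (7.7, 8.4) and moved to about (9.0, 7.9).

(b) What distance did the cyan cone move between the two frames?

2.2

The cyan cone moved from about (1.1, 6.5) to (3.1, 7.5), a distance of √(2.0² + 1.0²) ≈ 2.2.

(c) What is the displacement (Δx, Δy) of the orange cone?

(1.9, 0.7)

From the two frames, the orange cone sits at roughly (4.5, 7.6) before and (6.4, 8.3) after.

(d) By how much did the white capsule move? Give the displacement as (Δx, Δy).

(3.2, -2.2)

The white capsule was at about (3.1, 7.4) and moved to about (6.3, 5.2).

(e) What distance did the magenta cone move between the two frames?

1.8

From (2.7, 6.2) to (0.9, 5.8), the magenta cone covered √(1.8² + 0.4²) ≈ 1.8 units.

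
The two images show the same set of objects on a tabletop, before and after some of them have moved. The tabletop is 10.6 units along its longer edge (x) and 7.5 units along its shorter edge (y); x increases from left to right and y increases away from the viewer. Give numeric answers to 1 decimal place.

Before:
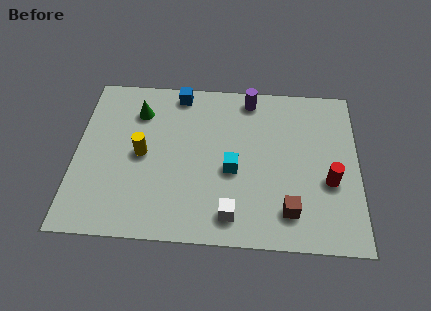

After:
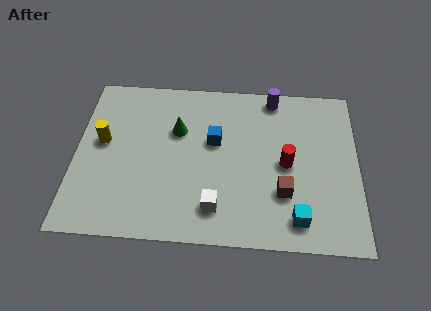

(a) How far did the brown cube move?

0.8

The brown cube moved from about (8.0, 1.5) to (7.8, 2.3), a distance of √(0.2² + 0.8²) ≈ 0.8.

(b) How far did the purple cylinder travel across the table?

0.9

The purple cylinder was near (6.5, 6.6) before and (7.4, 6.7) after, so it travelled √(0.9² + 0.1²) ≈ 0.9 units.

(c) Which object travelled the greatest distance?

the cyan cube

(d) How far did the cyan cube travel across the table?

3.1

The cyan cube was near (5.9, 3.2) before and (8.3, 1.2) after, so it travelled √(2.4² + 2.0²) ≈ 3.1 units.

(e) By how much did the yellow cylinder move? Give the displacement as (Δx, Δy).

(-1.5, 0.5)

The yellow cylinder was at about (2.5, 3.7) and moved to about (1.0, 4.2).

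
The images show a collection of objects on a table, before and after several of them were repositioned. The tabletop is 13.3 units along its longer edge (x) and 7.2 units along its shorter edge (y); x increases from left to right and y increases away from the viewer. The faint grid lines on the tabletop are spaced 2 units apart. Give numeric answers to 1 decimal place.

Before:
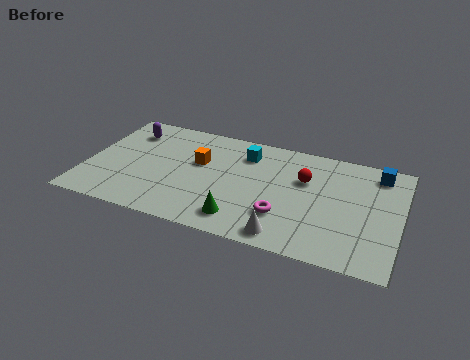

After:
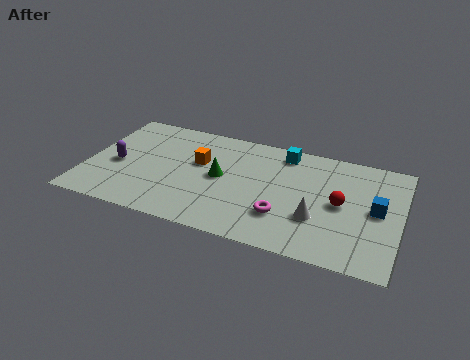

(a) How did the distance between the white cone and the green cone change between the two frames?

+2.5

They were about 1.9 units apart before and 4.4 after — 2.5 units further apart.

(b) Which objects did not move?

the magenta torus and the orange cube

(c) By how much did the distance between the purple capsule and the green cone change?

-2.4

They were about 6.8 units apart before and 4.4 after — 2.4 units closer together.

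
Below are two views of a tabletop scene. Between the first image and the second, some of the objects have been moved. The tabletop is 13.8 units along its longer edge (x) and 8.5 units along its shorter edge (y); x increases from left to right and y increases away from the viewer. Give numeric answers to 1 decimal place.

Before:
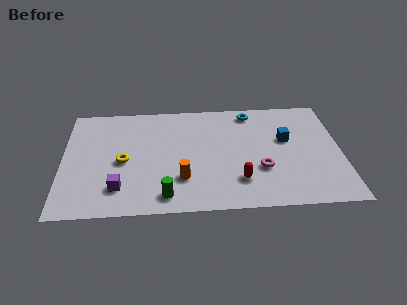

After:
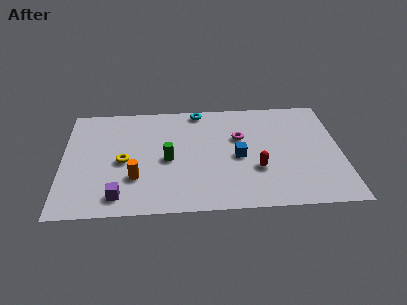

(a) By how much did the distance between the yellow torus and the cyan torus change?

-1.9

The distance was about 7.3 in the first image and 5.4 in the second, so they moved 1.9 units closer together.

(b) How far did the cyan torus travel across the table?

2.6

The cyan torus moved from about (9.4, 7.4) to (6.8, 7.7), a distance of √(2.6² + 0.3²) ≈ 2.6.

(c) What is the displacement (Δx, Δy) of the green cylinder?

(0.1, 2.7)

The green cylinder was at about (5.1, 1.2) and moved to about (5.2, 3.9).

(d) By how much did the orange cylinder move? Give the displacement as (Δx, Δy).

(-2.3, 0.2)

The orange cylinder started near (5.9, 2.4) and ended near (3.6, 2.6).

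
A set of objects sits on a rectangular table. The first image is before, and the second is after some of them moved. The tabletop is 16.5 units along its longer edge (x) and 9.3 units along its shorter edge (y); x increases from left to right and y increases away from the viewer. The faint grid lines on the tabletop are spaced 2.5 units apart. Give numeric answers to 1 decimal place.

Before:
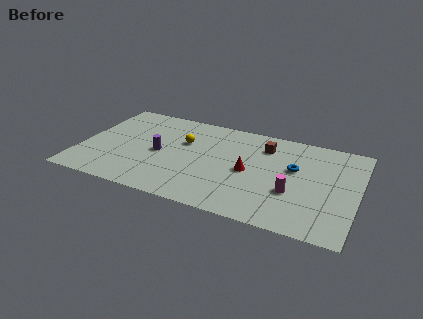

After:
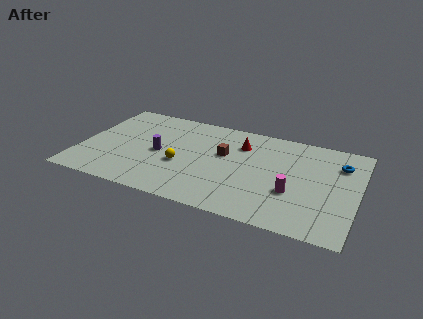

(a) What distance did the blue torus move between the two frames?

2.9

From (12.7, 5.6) to (15.3, 6.9), the blue torus covered √(2.6² + 1.3²) ≈ 2.9 units.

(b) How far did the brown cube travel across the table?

2.8

The brown cube was near (10.8, 7.2) before and (8.5, 5.6) after, so it travelled √(2.3² + 1.6²) ≈ 2.8 units.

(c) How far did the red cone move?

2.6

The red cone was near (10.1, 4.4) before and (9.4, 6.9) after, so it travelled √(0.7² + 2.5²) ≈ 2.6 units.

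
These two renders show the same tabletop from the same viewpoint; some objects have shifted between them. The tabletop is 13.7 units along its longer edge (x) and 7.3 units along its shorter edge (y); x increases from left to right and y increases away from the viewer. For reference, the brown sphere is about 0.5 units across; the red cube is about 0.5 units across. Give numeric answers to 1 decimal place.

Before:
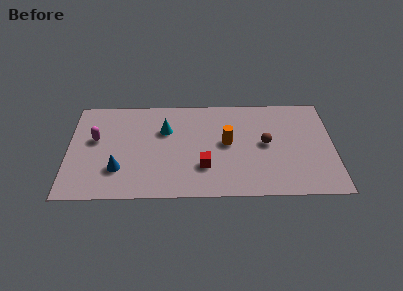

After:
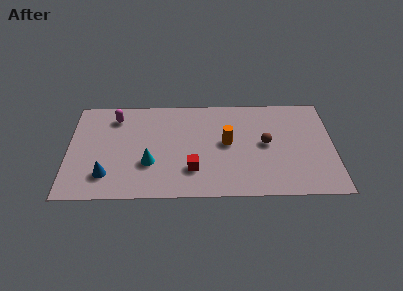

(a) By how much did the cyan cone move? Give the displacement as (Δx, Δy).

(-0.8, -2.4)

The cyan cone started near (5.0, 4.9) and ended near (4.2, 2.5).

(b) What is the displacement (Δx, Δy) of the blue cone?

(-0.6, -0.4)

From the two frames, the blue cone sits at roughly (2.6, 2.1) before and (2.0, 1.7) after.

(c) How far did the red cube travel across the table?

0.6

The red cube was near (7.0, 2.2) before and (6.4, 2.0) after, so it travelled √(0.6² + 0.2²) ≈ 0.6 units.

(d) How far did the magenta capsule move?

1.9

The magenta capsule moved from about (1.4, 4.3) to (2.4, 5.9), a distance of √(1.0² + 1.6²) ≈ 1.9.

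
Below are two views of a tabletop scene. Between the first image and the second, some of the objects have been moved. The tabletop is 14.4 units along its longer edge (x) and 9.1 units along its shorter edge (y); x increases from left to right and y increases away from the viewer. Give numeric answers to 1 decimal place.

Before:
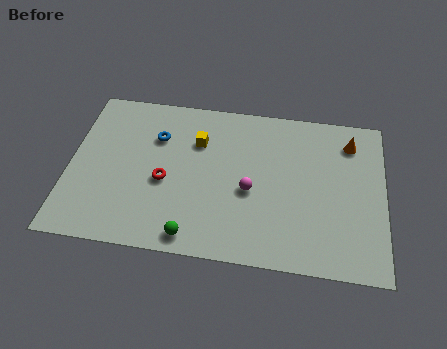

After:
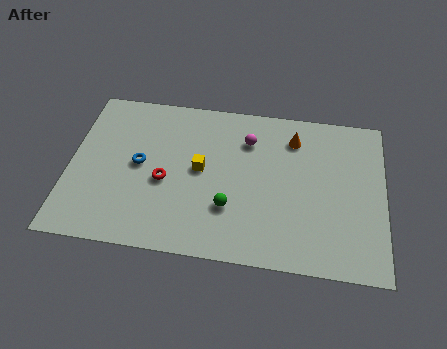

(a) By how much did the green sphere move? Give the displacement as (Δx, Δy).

(1.6, 1.8)

The green sphere was at about (5.8, 1.0) and moved to about (7.4, 2.8).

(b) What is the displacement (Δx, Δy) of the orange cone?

(-2.6, -0.1)

The orange cone was at about (12.8, 7.3) and moved to about (10.2, 7.2).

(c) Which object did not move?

the red torus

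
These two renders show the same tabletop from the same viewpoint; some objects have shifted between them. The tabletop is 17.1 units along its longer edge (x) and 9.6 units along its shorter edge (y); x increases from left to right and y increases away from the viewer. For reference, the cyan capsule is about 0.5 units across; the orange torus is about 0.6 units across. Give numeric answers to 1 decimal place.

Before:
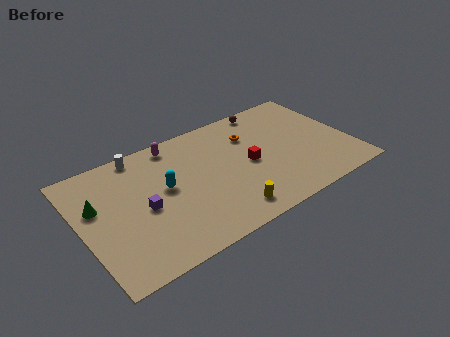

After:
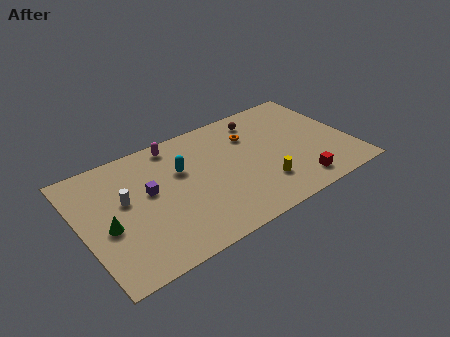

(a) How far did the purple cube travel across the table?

1.2

The purple cube was near (3.8, 4.4) before and (4.3, 5.5) after, so it travelled √(0.5² + 1.1²) ≈ 1.2 units.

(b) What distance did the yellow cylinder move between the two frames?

2.7

The yellow cylinder was near (8.6, 1.5) before and (11.1, 2.5) after, so it travelled √(2.5² + 1.0²) ≈ 2.7 units.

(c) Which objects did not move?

the orange torus and the magenta capsule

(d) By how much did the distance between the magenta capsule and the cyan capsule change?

-1.1

Before: roughly 3.4 units apart; after: 2.3. That's 1.1 units closer together.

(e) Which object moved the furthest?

the red cube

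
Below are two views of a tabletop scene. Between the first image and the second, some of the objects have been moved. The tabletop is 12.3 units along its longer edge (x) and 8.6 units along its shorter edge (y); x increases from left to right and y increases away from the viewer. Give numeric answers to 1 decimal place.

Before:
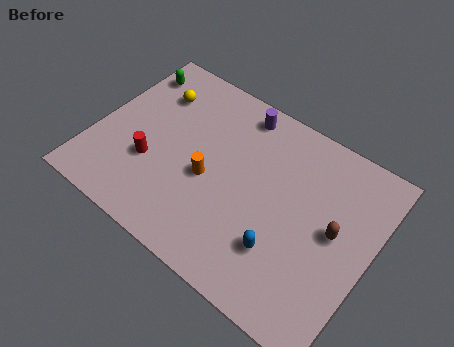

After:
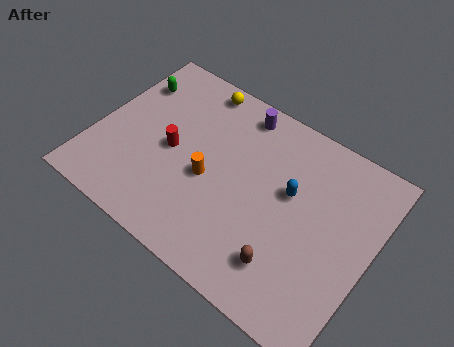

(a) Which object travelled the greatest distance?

the brown capsule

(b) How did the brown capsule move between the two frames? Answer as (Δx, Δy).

(-1.6, -2.6)

The brown capsule was at about (10.7, 4.5) and moved to about (9.1, 1.9).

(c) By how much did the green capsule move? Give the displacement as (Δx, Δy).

(0.1, -0.6)

The green capsule was at about (0.9, 7.0) and moved to about (1.0, 6.4).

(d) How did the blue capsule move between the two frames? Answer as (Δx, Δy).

(-0.2, 2.7)

The blue capsule was at about (8.8, 2.4) and moved to about (8.6, 5.1).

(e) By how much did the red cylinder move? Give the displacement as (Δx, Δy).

(0.7, 1.1)

The red cylinder was at about (2.7, 3.0) and moved to about (3.4, 4.1).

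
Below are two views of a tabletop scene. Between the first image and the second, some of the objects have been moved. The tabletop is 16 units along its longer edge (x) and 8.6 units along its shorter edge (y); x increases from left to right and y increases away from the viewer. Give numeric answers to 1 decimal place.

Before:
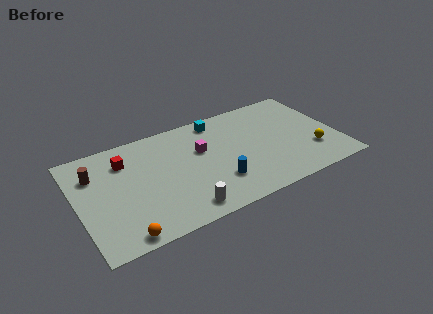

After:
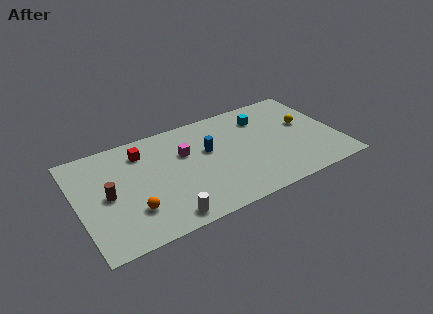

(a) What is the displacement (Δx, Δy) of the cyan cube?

(2.7, -0.9)

The cyan cube was at about (9.0, 7.5) and moved to about (11.7, 6.6).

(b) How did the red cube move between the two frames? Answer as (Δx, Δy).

(1.1, 0.3)

The red cube started near (3.1, 6.5) and ended near (4.2, 6.8).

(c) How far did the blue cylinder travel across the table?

2.8

The blue cylinder was near (8.3, 2.4) before and (8.1, 5.2) after, so it travelled √(0.2² + 2.8²) ≈ 2.8 units.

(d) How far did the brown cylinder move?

2.1

The brown cylinder was near (1.2, 6.2) before and (1.8, 4.2) after, so it travelled √(0.6² + 2.0²) ≈ 2.1 units.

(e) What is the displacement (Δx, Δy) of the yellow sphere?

(-0.1, 2.5)

The yellow sphere was at about (14.3, 2.5) and moved to about (14.2, 5.0).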